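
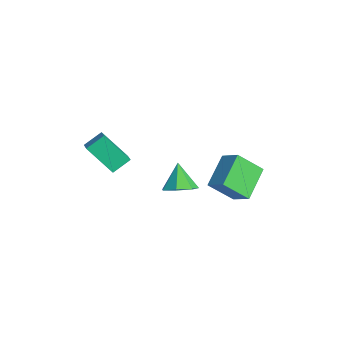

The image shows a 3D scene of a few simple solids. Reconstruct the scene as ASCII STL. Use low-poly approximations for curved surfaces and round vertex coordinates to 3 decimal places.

solid 
facet normal 0.557 -0.139 -0.819
outer loop
vertex 3.224 0.445 -0.131
vertex 2.431 0.033 -0.601
vertex 2.713 1.002 -0.573
endloop
endfacet
facet normal 0.256 0.734 0.629
outer loop
vertex 3.224 0.445 -0.131
vertex 2.713 1.002 -0.573
vertex 1.489 0.267 0.781
endloop
endfacet
facet normal 0.558 -0.139 -0.818
outer loop
vertex 2.713 1.002 -0.573
vertex 2.431 0.033 -0.601
vertex 1.99 0.83 -1.037
endloop
endfacet
facet normal -0.341 0.920 0.191
outer loop
vertex 2.713 1.002 -0.573
vertex 1.99 0.83 -1.037
vertex 1.489 0.267 0.781
endloop
endfacet
facet normal 0.558 -0.139 -0.818
outer loop
vertex 1.99 0.83 -1.037
vertex 2.431 0.033 -0.601
vertex 1.599 0.057 -1.173
endloop
endfacet
facet normal -0.881 0.463 -0.099
outer loop
vertex 1.99 0.83 -1.037
vertex 1.599 0.057 -1.173
vertex 1.489 0.267 0.781
endloop
endfacet
facet normal 0.558 -0.138 -0.818
outer loop
vertex 1.599 0.057 -1.173
vertex 2.431 0.033 -0.601
vertex 1.835 -0.734 -0.878
endloop
endfacet
facet normal -0.956 -0.293 -0.022
outer loop
vertex 1.599 0.057 -1.173
vertex 1.835 -0.734 -0.878
vertex 1.489 0.267 0.781
endloop
endfacet
facet normal 0.558 -0.138 -0.818
outer loop
vertex 1.835 -0.734 -0.878
vertex 2.431 0.033 -0.601
vertex 2.52 -0.947 -0.375
endloop
endfacet
facet normal -0.510 -0.780 0.364
outer loop
vertex 1.835 -0.734 -0.878
vertex 2.52 -0.947 -0.375
vertex 1.489 0.267 0.781
endloop
endfacet
facet normal 0.558 -0.138 -0.818
outer loop
vertex 2.52 -0.947 -0.375
vertex 2.431 0.033 -0.601
vertex 3.138 -0.423 -0.042
endloop
endfacet
facet normal 0.120 -0.629 0.768
outer loop
vertex 2.52 -0.947 -0.375
vertex 3.138 -0.423 -0.042
vertex 1.489 0.267 0.781
endloop
endfacet
facet normal 0.557 -0.139 -0.818
outer loop
vertex 3.138 -0.423 -0.042
vertex 2.431 0.033 -0.601
vertex 3.224 0.445 -0.131
endloop
endfacet
facet normal 0.461 0.045 0.886
outer loop
vertex 3.138 -0.423 -0.042
vertex 3.224 0.445 -0.131
vertex 1.489 0.267 0.781
endloop
endfacet
facet normal -0.896 0.153 -0.416
outer loop
vertex -1.122 -3.106 2.266
vertex -0.194 -1.96 0.688
vertex -0.987 -4.14 1.595
endloop
endfacet
facet normal -0.430 -0.530 0.731
outer loop
vertex -0.046 -4.3 2.032
vertex -1.122 -3.106 2.266
vertex -0.987 -4.14 1.595
endloop
endfacet
facet normal -0.896 0.153 -0.416
outer loop
vertex -0.987 -4.14 1.595
vertex -0.194 -1.96 0.688
vertex -0.059 -2.993 0.017
endloop
endfacet
facet normal 0.110 -0.834 -0.541
outer loop
vertex -0.059 -2.993 0.017
vertex -0.046 -4.3 2.032
vertex -0.987 -4.14 1.595
endloop
endfacet
facet normal -0.110 0.834 0.541
outer loop
vertex -1.122 -3.106 2.266
vertex 0.747 -2.12 1.125
vertex -0.194 -1.96 0.688
endloop
endfacet
facet normal -0.430 -0.531 0.730
outer loop
vertex -0.181 -3.267 2.703
vertex -1.122 -3.106 2.266
vertex -0.046 -4.3 2.032
endloop
endfacet
facet normal -0.109 0.833 0.542
outer loop
vertex -0.181 -3.267 2.703
vertex 0.747 -2.12 1.125
vertex -1.122 -3.106 2.266
endloop
endfacet
facet normal 0.430 0.531 -0.731
outer loop
vertex -0.194 -1.96 0.688
vertex 0.747 -2.12 1.125
vertex -0.059 -2.993 0.017
endloop
endfacet
facet normal 0.109 -0.834 -0.541
outer loop
vertex 0.882 -3.154 0.454
vertex -0.046 -4.3 2.032
vertex -0.059 -2.993 0.017
endloop
endfacet
facet normal 0.430 0.530 -0.731
outer loop
vertex -0.059 -2.993 0.017
vertex 0.747 -2.12 1.125
vertex 0.882 -3.154 0.454
endloop
endfacet
facet normal 0.896 -0.153 0.416
outer loop
vertex 0.882 -3.154 0.454
vertex -0.181 -3.267 2.703
vertex -0.046 -4.3 2.032
endloop
endfacet
facet normal 0.896 -0.153 0.416
outer loop
vertex 0.747 -2.12 1.125
vertex -0.181 -3.267 2.703
vertex 0.882 -3.154 0.454
endloop
endfacet
facet normal -0.774 -0.334 -0.538
outer loop
vertex 1.543 2.769 0.715
vertex 1.865 4.126 -0.59
vertex 2.855 1.437 -0.347
endloop
endfacet
facet normal -0.169 -0.711 0.683
outer loop
vertex 3.915 1.894 0.39
vertex 1.543 2.769 0.715
vertex 2.855 1.437 -0.347
endloop
endfacet
facet normal -0.774 -0.334 -0.538
outer loop
vertex 2.855 1.437 -0.347
vertex 1.865 4.126 -0.59
vertex 3.177 2.794 -1.652
endloop
endfacet
facet normal 0.610 -0.620 -0.494
outer loop
vertex 3.177 2.794 -1.652
vertex 3.915 1.894 0.39
vertex 2.855 1.437 -0.347
endloop
endfacet
facet normal -0.610 0.620 0.494
outer loop
vertex 1.543 2.769 0.715
vertex 2.925 4.583 0.147
vertex 1.865 4.126 -0.59
endloop
endfacet
facet normal -0.169 -0.711 0.683
outer loop
vertex 2.603 3.226 1.452
vertex 1.543 2.769 0.715
vertex 3.915 1.894 0.39
endloop
endfacet
facet normal -0.610 0.620 0.494
outer loop
vertex 2.603 3.226 1.452
vertex 2.925 4.583 0.147
vertex 1.543 2.769 0.715
endloop
endfacet
facet normal 0.169 0.711 -0.683
outer loop
vertex 1.865 4.126 -0.59
vertex 2.925 4.583 0.147
vertex 3.177 2.794 -1.652
endloop
endfacet
facet normal 0.610 -0.620 -0.494
outer loop
vertex 4.237 3.251 -0.915
vertex 3.915 1.894 0.39
vertex 3.177 2.794 -1.652
endloop
endfacet
facet normal 0.169 0.711 -0.683
outer loop
vertex 3.177 2.794 -1.652
vertex 2.925 4.583 0.147
vertex 4.237 3.251 -0.915
endloop
endfacet
facet normal 0.774 0.334 0.538
outer loop
vertex 4.237 3.251 -0.915
vertex 2.603 3.226 1.452
vertex 3.915 1.894 0.39
endloop
endfacet
facet normal 0.774 0.334 0.538
outer loop
vertex 2.925 4.583 0.147
vertex 2.603 3.226 1.452
vertex 4.237 3.251 -0.915
endloop
endfacet

endsolid


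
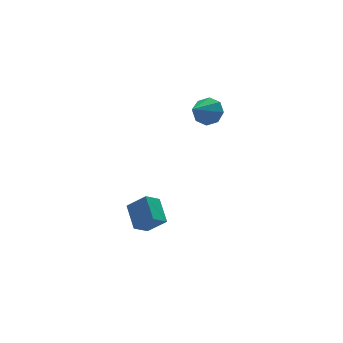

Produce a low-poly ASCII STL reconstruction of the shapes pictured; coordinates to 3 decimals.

solid 
facet normal 0.708 0.525 -0.471
outer loop
vertex 4.094 -2.763 4.281
vertex 3.848 -3.169 3.459
vertex 3.581 -2.388 3.928
endloop
endfacet
facet normal -0.317 0.383 0.868
outer loop
vertex 4.094 -2.763 4.281
vertex 3.581 -2.388 3.928
vertex 2.552 -4.131 4.321
endloop
endfacet
facet normal 0.708 0.525 -0.472
outer loop
vertex 3.581 -2.388 3.928
vertex 3.848 -3.169 3.459
vertex 3.224 -2.471 3.3
endloop
endfacet
facet normal -0.764 0.533 0.364
outer loop
vertex 3.581 -2.388 3.928
vertex 3.224 -2.471 3.3
vertex 2.552 -4.131 4.321
endloop
endfacet
facet normal 0.708 0.526 -0.471
outer loop
vertex 3.224 -2.471 3.3
vertex 3.848 -3.169 3.459
vertex 3.233 -2.963 2.765
endloop
endfacet
facet normal -0.943 0.238 -0.234
outer loop
vertex 3.224 -2.471 3.3
vertex 3.233 -2.963 2.765
vertex 2.552 -4.131 4.321
endloop
endfacet
facet normal 0.708 0.526 -0.472
outer loop
vertex 3.233 -2.963 2.765
vertex 3.848 -3.169 3.459
vertex 3.602 -3.576 2.636
endloop
endfacet
facet normal -0.749 -0.330 -0.575
outer loop
vertex 3.233 -2.963 2.765
vertex 3.602 -3.576 2.636
vertex 2.552 -4.131 4.321
endloop
endfacet
facet normal 0.708 0.525 -0.471
outer loop
vertex 3.602 -3.576 2.636
vertex 3.848 -3.169 3.459
vertex 4.115 -3.951 2.989
endloop
endfacet
facet normal -0.296 -0.837 -0.460
outer loop
vertex 3.602 -3.576 2.636
vertex 4.115 -3.951 2.989
vertex 2.552 -4.131 4.321
endloop
endfacet
facet normal 0.708 0.525 -0.471
outer loop
vertex 4.115 -3.951 2.989
vertex 3.848 -3.169 3.459
vertex 4.472 -3.868 3.618
endloop
endfacet
facet normal 0.151 -0.987 0.044
outer loop
vertex 4.115 -3.951 2.989
vertex 4.472 -3.868 3.618
vertex 2.552 -4.131 4.321
endloop
endfacet
facet normal 0.709 0.525 -0.471
outer loop
vertex 4.472 -3.868 3.618
vertex 3.848 -3.169 3.459
vertex 4.463 -3.376 4.153
endloop
endfacet
facet normal 0.330 -0.692 0.642
outer loop
vertex 4.472 -3.868 3.618
vertex 4.463 -3.376 4.153
vertex 2.552 -4.131 4.321
endloop
endfacet
facet normal 0.709 0.525 -0.471
outer loop
vertex 4.463 -3.376 4.153
vertex 3.848 -3.169 3.459
vertex 4.094 -2.763 4.281
endloop
endfacet
facet normal 0.135 -0.124 0.983
outer loop
vertex 4.463 -3.376 4.153
vertex 4.094 -2.763 4.281
vertex 2.552 -4.131 4.321
endloop
endfacet
facet normal -0.592 0.473 -0.653
outer loop
vertex -0.699 -2.825 -3.132
vertex 0.193 -2.513 -3.715
vertex -0.811 -4.261 -4.071
endloop
endfacet
facet normal -0.803 -0.281 0.525
outer loop
vertex 0.047 -4.947 -3.125
vertex -0.699 -2.825 -3.132
vertex -0.811 -4.261 -4.071
endloop
endfacet
facet normal -0.592 0.473 -0.653
outer loop
vertex -0.811 -4.261 -4.071
vertex 0.193 -2.513 -3.715
vertex 0.081 -3.95 -4.654
endloop
endfacet
facet normal -0.066 -0.835 -0.546
outer loop
vertex 0.081 -3.95 -4.654
vertex 0.047 -4.947 -3.125
vertex -0.811 -4.261 -4.071
endloop
endfacet
facet normal 0.065 0.835 0.546
outer loop
vertex -0.699 -2.825 -3.132
vertex 1.051 -3.199 -2.769
vertex 0.193 -2.513 -3.715
endloop
endfacet
facet normal -0.803 -0.281 0.525
outer loop
vertex 0.159 -3.51 -2.186
vertex -0.699 -2.825 -3.132
vertex 0.047 -4.947 -3.125
endloop
endfacet
facet normal 0.065 0.835 0.546
outer loop
vertex 0.159 -3.51 -2.186
vertex 1.051 -3.199 -2.769
vertex -0.699 -2.825 -3.132
endloop
endfacet
facet normal 0.803 0.281 -0.525
outer loop
vertex 0.193 -2.513 -3.715
vertex 1.051 -3.199 -2.769
vertex 0.081 -3.95 -4.654
endloop
endfacet
facet normal -0.065 -0.835 -0.546
outer loop
vertex 0.939 -4.635 -3.708
vertex 0.047 -4.947 -3.125
vertex 0.081 -3.95 -4.654
endloop
endfacet
facet normal 0.803 0.281 -0.525
outer loop
vertex 0.081 -3.95 -4.654
vertex 1.051 -3.199 -2.769
vertex 0.939 -4.635 -3.708
endloop
endfacet
facet normal 0.592 -0.473 0.653
outer loop
vertex 0.939 -4.635 -3.708
vertex 0.159 -3.51 -2.186
vertex 0.047 -4.947 -3.125
endloop
endfacet
facet normal 0.592 -0.473 0.653
outer loop
vertex 1.051 -3.199 -2.769
vertex 0.159 -3.51 -2.186
vertex 0.939 -4.635 -3.708
endloop
endfacet

endsolid


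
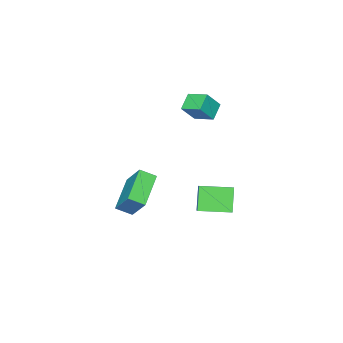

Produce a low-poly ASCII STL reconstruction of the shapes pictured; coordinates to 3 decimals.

solid 
facet normal -0.472 -0.322 0.821
outer loop
vertex -2.911 2.035 -3.051
vertex -3.986 3.321 -3.164
vertex -3.488 1.506 -3.59
endloop
endfacet
facet normal 0.639 -0.766 0.067
outer loop
vertex -2.794 1.979 -4.796
vertex -2.911 2.035 -3.051
vertex -3.488 1.506 -3.59
endloop
endfacet
facet normal -0.471 -0.322 0.821
outer loop
vertex -3.488 1.506 -3.59
vertex -3.986 3.321 -3.164
vertex -4.562 2.792 -3.702
endloop
endfacet
facet normal -0.607 -0.556 -0.567
outer loop
vertex -4.562 2.792 -3.702
vertex -2.794 1.979 -4.796
vertex -3.488 1.506 -3.59
endloop
endfacet
facet normal 0.607 0.557 0.567
outer loop
vertex -2.911 2.035 -3.051
vertex -3.292 3.794 -4.37
vertex -3.986 3.321 -3.164
endloop
endfacet
facet normal 0.640 -0.765 0.067
outer loop
vertex -2.218 2.508 -4.258
vertex -2.911 2.035 -3.051
vertex -2.794 1.979 -4.796
endloop
endfacet
facet normal 0.607 0.557 0.567
outer loop
vertex -2.218 2.508 -4.258
vertex -3.292 3.794 -4.37
vertex -2.911 2.035 -3.051
endloop
endfacet
facet normal -0.640 0.766 -0.068
outer loop
vertex -3.986 3.321 -3.164
vertex -3.292 3.794 -4.37
vertex -4.562 2.792 -3.702
endloop
endfacet
facet normal -0.607 -0.557 -0.567
outer loop
vertex -3.869 3.265 -4.909
vertex -2.794 1.979 -4.796
vertex -4.562 2.792 -3.702
endloop
endfacet
facet normal -0.640 0.766 -0.067
outer loop
vertex -4.562 2.792 -3.702
vertex -3.292 3.794 -4.37
vertex -3.869 3.265 -4.909
endloop
endfacet
facet normal 0.471 0.322 -0.821
outer loop
vertex -3.869 3.265 -4.909
vertex -2.218 2.508 -4.258
vertex -2.794 1.979 -4.796
endloop
endfacet
facet normal 0.471 0.322 -0.821
outer loop
vertex -3.292 3.794 -4.37
vertex -2.218 2.508 -4.258
vertex -3.869 3.265 -4.909
endloop
endfacet
facet normal -0.834 -0.358 0.420
outer loop
vertex 0.162 0.936 -0.755
vertex -0.326 1.577 -1.178
vertex -0.048 -0.058 -2.017
endloop
endfacet
facet normal 0.537 -0.704 0.465
outer loop
vertex 1.586 0.643 -2.842
vertex 0.162 0.936 -0.755
vertex -0.048 -0.058 -2.017
endloop
endfacet
facet normal -0.834 -0.358 0.421
outer loop
vertex -0.048 -0.058 -2.017
vertex -0.326 1.577 -1.178
vertex -0.537 0.583 -2.441
endloop
endfacet
facet normal -0.130 -0.614 -0.779
outer loop
vertex -0.537 0.583 -2.441
vertex 1.586 0.643 -2.842
vertex -0.048 -0.058 -2.017
endloop
endfacet
facet normal 0.130 0.613 0.779
outer loop
vertex 0.162 0.936 -0.755
vertex 1.308 2.278 -2.003
vertex -0.326 1.577 -1.178
endloop
endfacet
facet normal 0.536 -0.704 0.465
outer loop
vertex 1.797 1.637 -1.579
vertex 0.162 0.936 -0.755
vertex 1.586 0.643 -2.842
endloop
endfacet
facet normal 0.129 0.614 0.779
outer loop
vertex 1.797 1.637 -1.579
vertex 1.308 2.278 -2.003
vertex 0.162 0.936 -0.755
endloop
endfacet
facet normal -0.537 0.704 -0.465
outer loop
vertex -0.326 1.577 -1.178
vertex 1.308 2.278 -2.003
vertex -0.537 0.583 -2.441
endloop
endfacet
facet normal -0.130 -0.613 -0.779
outer loop
vertex 1.098 1.284 -3.265
vertex 1.586 0.643 -2.842
vertex -0.537 0.583 -2.441
endloop
endfacet
facet normal -0.536 0.704 -0.465
outer loop
vertex -0.537 0.583 -2.441
vertex 1.308 2.278 -2.003
vertex 1.098 1.284 -3.265
endloop
endfacet
facet normal 0.834 0.357 -0.421
outer loop
vertex 1.098 1.284 -3.265
vertex 1.797 1.637 -1.579
vertex 1.586 0.643 -2.842
endloop
endfacet
facet normal 0.834 0.358 -0.421
outer loop
vertex 1.308 2.278 -2.003
vertex 1.797 1.637 -1.579
vertex 1.098 1.284 -3.265
endloop
endfacet
facet normal -0.596 0.195 -0.779
outer loop
vertex -4.258 1.041 1.721
vertex -4.345 2.136 2.062
vertex -3.45 1.279 1.163
endloop
endfacet
facet normal 0.075 -0.952 -0.297
outer loop
vertex -2.735 1.044 2.098
vertex -4.258 1.041 1.721
vertex -3.45 1.279 1.163
endloop
endfacet
facet normal -0.596 0.195 -0.779
outer loop
vertex -3.45 1.279 1.163
vertex -4.345 2.136 2.062
vertex -3.537 2.374 1.504
endloop
endfacet
facet normal 0.800 0.236 -0.552
outer loop
vertex -3.537 2.374 1.504
vertex -2.735 1.044 2.098
vertex -3.45 1.279 1.163
endloop
endfacet
facet normal -0.800 -0.236 0.552
outer loop
vertex -4.258 1.041 1.721
vertex -3.63 1.901 2.997
vertex -4.345 2.136 2.062
endloop
endfacet
facet normal 0.075 -0.952 -0.297
outer loop
vertex -3.543 0.806 2.656
vertex -4.258 1.041 1.721
vertex -2.735 1.044 2.098
endloop
endfacet
facet normal -0.800 -0.236 0.552
outer loop
vertex -3.543 0.806 2.656
vertex -3.63 1.901 2.997
vertex -4.258 1.041 1.721
endloop
endfacet
facet normal -0.075 0.952 0.297
outer loop
vertex -4.345 2.136 2.062
vertex -3.63 1.901 2.997
vertex -3.537 2.374 1.504
endloop
endfacet
facet normal 0.800 0.236 -0.552
outer loop
vertex -2.822 2.139 2.439
vertex -2.735 1.044 2.098
vertex -3.537 2.374 1.504
endloop
endfacet
facet normal -0.075 0.952 0.297
outer loop
vertex -3.537 2.374 1.504
vertex -3.63 1.901 2.997
vertex -2.822 2.139 2.439
endloop
endfacet
facet normal 0.596 -0.195 0.779
outer loop
vertex -2.822 2.139 2.439
vertex -3.543 0.806 2.656
vertex -2.735 1.044 2.098
endloop
endfacet
facet normal 0.596 -0.195 0.779
outer loop
vertex -3.63 1.901 2.997
vertex -3.543 0.806 2.656
vertex -2.822 2.139 2.439
endloop
endfacet

endsolid


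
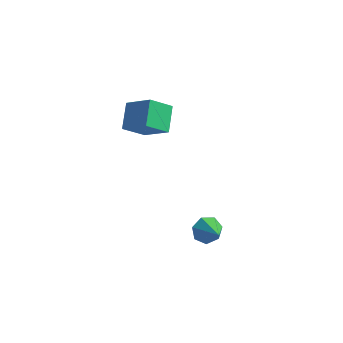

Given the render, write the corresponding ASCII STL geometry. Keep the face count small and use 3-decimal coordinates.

solid 
facet normal -0.522 -0.594 0.612
outer loop
vertex -1.451 1.675 4.623
vertex -3.014 1.956 3.562
vertex -1.037 0.315 3.655
endloop
endfacet
facet normal 0.818 -0.147 0.556
outer loop
vertex -0.186 1.284 2.658
vertex -1.451 1.675 4.623
vertex -1.037 0.315 3.655
endloop
endfacet
facet normal -0.522 -0.595 0.611
outer loop
vertex -1.037 0.315 3.655
vertex -3.014 1.956 3.562
vertex -2.6 0.596 2.593
endloop
endfacet
facet normal 0.240 -0.791 -0.563
outer loop
vertex -2.6 0.596 2.593
vertex -0.186 1.284 2.658
vertex -1.037 0.315 3.655
endloop
endfacet
facet normal -0.240 0.791 0.563
outer loop
vertex -1.451 1.675 4.623
vertex -2.163 2.925 2.565
vertex -3.014 1.956 3.562
endloop
endfacet
facet normal 0.818 -0.147 0.556
outer loop
vertex -0.6 2.644 3.627
vertex -1.451 1.675 4.623
vertex -0.186 1.284 2.658
endloop
endfacet
facet normal -0.241 0.790 0.563
outer loop
vertex -0.6 2.644 3.627
vertex -2.163 2.925 2.565
vertex -1.451 1.675 4.623
endloop
endfacet
facet normal -0.818 0.147 -0.556
outer loop
vertex -3.014 1.956 3.562
vertex -2.163 2.925 2.565
vertex -2.6 0.596 2.593
endloop
endfacet
facet normal 0.240 -0.790 -0.564
outer loop
vertex -1.749 1.565 1.597
vertex -0.186 1.284 2.658
vertex -2.6 0.596 2.593
endloop
endfacet
facet normal -0.818 0.147 -0.556
outer loop
vertex -2.6 0.596 2.593
vertex -2.163 2.925 2.565
vertex -1.749 1.565 1.597
endloop
endfacet
facet normal 0.522 0.595 -0.612
outer loop
vertex -1.749 1.565 1.597
vertex -0.6 2.644 3.627
vertex -0.186 1.284 2.658
endloop
endfacet
facet normal 0.522 0.594 -0.612
outer loop
vertex -2.163 2.925 2.565
vertex -0.6 2.644 3.627
vertex -1.749 1.565 1.597
endloop
endfacet
facet normal -0.648 0.556 -0.520
outer loop
vertex 3.279 0.639 -3.647
vertex 2.679 -0.017 -3.601
vertex 2.806 0.659 -3.036
endloop
endfacet
facet normal 0.687 0.513 0.515
outer loop
vertex 3.279 0.639 -3.647
vertex 2.806 0.659 -3.036
vertex 3.781 -0.963 -2.719
endloop
endfacet
facet normal -0.648 0.556 -0.520
outer loop
vertex 2.806 0.659 -3.036
vertex 2.679 -0.017 -3.601
vertex 2.238 0.17 -2.851
endloop
endfacet
facet normal 0.100 0.248 0.963
outer loop
vertex 2.806 0.659 -3.036
vertex 2.238 0.17 -2.851
vertex 3.781 -0.963 -2.719
endloop
endfacet
facet normal -0.648 0.556 -0.520
outer loop
vertex 2.238 0.17 -2.851
vertex 2.679 -0.017 -3.601
vertex 2.002 -0.46 -3.231
endloop
endfacet
facet normal -0.354 -0.382 0.854
outer loop
vertex 2.238 0.17 -2.851
vertex 2.002 -0.46 -3.231
vertex 3.781 -0.963 -2.719
endloop
endfacet
facet normal -0.648 0.558 -0.518
outer loop
vertex 2.002 -0.46 -3.231
vertex 2.679 -0.017 -3.601
vertex 2.275 -0.755 -3.89
endloop
endfacet
facet normal -0.333 -0.904 0.267
outer loop
vertex 2.002 -0.46 -3.231
vertex 2.275 -0.755 -3.89
vertex 3.781 -0.963 -2.719
endloop
endfacet
facet normal -0.647 0.558 -0.520
outer loop
vertex 2.275 -0.755 -3.89
vertex 2.679 -0.017 -3.601
vertex 2.853 -0.495 -4.331
endloop
endfacet
facet normal 0.147 -0.924 -0.353
outer loop
vertex 2.275 -0.755 -3.89
vertex 2.853 -0.495 -4.331
vertex 3.781 -0.963 -2.719
endloop
endfacet
facet normal -0.648 0.557 -0.519
outer loop
vertex 2.853 -0.495 -4.331
vertex 2.679 -0.017 -3.601
vertex 3.3 0.126 -4.223
endloop
endfacet
facet normal 0.724 -0.427 -0.541
outer loop
vertex 2.853 -0.495 -4.331
vertex 3.3 0.126 -4.223
vertex 3.781 -0.963 -2.719
endloop
endfacet
facet normal -0.648 0.557 -0.519
outer loop
vertex 3.3 0.126 -4.223
vertex 2.679 -0.017 -3.601
vertex 3.279 0.639 -3.647
endloop
endfacet
facet normal 0.965 0.213 -0.154
outer loop
vertex 3.3 0.126 -4.223
vertex 3.279 0.639 -3.647
vertex 3.781 -0.963 -2.719
endloop
endfacet

endsolid


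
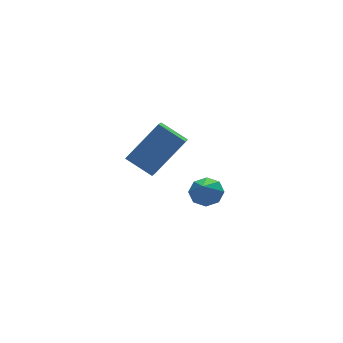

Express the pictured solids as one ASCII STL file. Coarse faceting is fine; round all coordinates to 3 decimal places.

solid 
facet normal -0.681 0.016 -0.732
outer loop
vertex -3.144 -0.926 2.284
vertex -2.684 -0.286 1.87
vertex -2.434 -1.878 1.602
endloop
endfacet
facet normal -0.517 -0.719 0.465
outer loop
vertex -0.956 -1.914 3.19
vertex -3.144 -0.926 2.284
vertex -2.434 -1.878 1.602
endloop
endfacet
facet normal -0.681 0.016 -0.732
outer loop
vertex -2.434 -1.878 1.602
vertex -2.684 -0.286 1.87
vertex -1.974 -1.238 1.188
endloop
endfacet
facet normal 0.518 -0.695 -0.498
outer loop
vertex -1.974 -1.238 1.188
vertex -0.956 -1.914 3.19
vertex -2.434 -1.878 1.602
endloop
endfacet
facet normal -0.518 0.695 0.498
outer loop
vertex -3.144 -0.926 2.284
vertex -1.206 -0.322 3.458
vertex -2.684 -0.286 1.87
endloop
endfacet
facet normal -0.517 -0.719 0.465
outer loop
vertex -1.666 -0.962 3.872
vertex -3.144 -0.926 2.284
vertex -0.956 -1.914 3.19
endloop
endfacet
facet normal -0.518 0.695 0.498
outer loop
vertex -1.666 -0.962 3.872
vertex -1.206 -0.322 3.458
vertex -3.144 -0.926 2.284
endloop
endfacet
facet normal 0.517 0.719 -0.465
outer loop
vertex -2.684 -0.286 1.87
vertex -1.206 -0.322 3.458
vertex -1.974 -1.238 1.188
endloop
endfacet
facet normal 0.518 -0.695 -0.498
outer loop
vertex -0.496 -1.274 2.776
vertex -0.956 -1.914 3.19
vertex -1.974 -1.238 1.188
endloop
endfacet
facet normal 0.517 0.719 -0.465
outer loop
vertex -1.974 -1.238 1.188
vertex -1.206 -0.322 3.458
vertex -0.496 -1.274 2.776
endloop
endfacet
facet normal 0.681 -0.016 0.732
outer loop
vertex -0.496 -1.274 2.776
vertex -1.666 -0.962 3.872
vertex -0.956 -1.914 3.19
endloop
endfacet
facet normal 0.681 -0.016 0.732
outer loop
vertex -1.206 -0.322 3.458
vertex -1.666 -0.962 3.872
vertex -0.496 -1.274 2.776
endloop
endfacet
facet normal 0.425 0.497 -0.757
outer loop
vertex 2.23 0.454 -2.487
vertex 1.591 0.895 -2.556
vertex 2.255 0.946 -2.15
endloop
endfacet
facet normal 0.566 -0.485 0.666
outer loop
vertex 2.23 0.454 -2.487
vertex 2.255 0.946 -2.15
vertex 1.069 0.285 -1.624
endloop
endfacet
facet normal 0.425 0.496 -0.757
outer loop
vertex 2.255 0.946 -2.15
vertex 1.591 0.895 -2.556
vertex 1.891 1.409 -2.051
endloop
endfacet
facet normal 0.363 0.087 0.928
outer loop
vertex 2.255 0.946 -2.15
vertex 1.891 1.409 -2.051
vertex 1.069 0.285 -1.624
endloop
endfacet
facet normal 0.424 0.497 -0.757
outer loop
vertex 1.891 1.409 -2.051
vertex 1.591 0.895 -2.556
vertex 1.351 1.571 -2.247
endloop
endfacet
facet normal -0.178 0.460 0.870
outer loop
vertex 1.891 1.409 -2.051
vertex 1.351 1.571 -2.247
vertex 1.069 0.285 -1.624
endloop
endfacet
facet normal 0.424 0.497 -0.758
outer loop
vertex 1.351 1.571 -2.247
vertex 1.591 0.895 -2.556
vertex 0.951 1.337 -2.624
endloop
endfacet
facet normal -0.741 0.417 0.527
outer loop
vertex 1.351 1.571 -2.247
vertex 0.951 1.337 -2.624
vertex 1.069 0.285 -1.624
endloop
endfacet
facet normal 0.423 0.497 -0.758
outer loop
vertex 0.951 1.337 -2.624
vertex 1.591 0.895 -2.556
vertex 0.926 0.844 -2.961
endloop
endfacet
facet normal -0.995 -0.017 0.099
outer loop
vertex 0.951 1.337 -2.624
vertex 0.926 0.844 -2.961
vertex 1.069 0.285 -1.624
endloop
endfacet
facet normal 0.423 0.497 -0.758
outer loop
vertex 0.926 0.844 -2.961
vertex 1.591 0.895 -2.556
vertex 1.291 0.382 -3.06
endloop
endfacet
facet normal -0.791 -0.590 -0.162
outer loop
vertex 0.926 0.844 -2.961
vertex 1.291 0.382 -3.06
vertex 1.069 0.285 -1.624
endloop
endfacet
facet normal 0.424 0.496 -0.758
outer loop
vertex 1.291 0.382 -3.06
vertex 1.591 0.895 -2.556
vertex 1.831 0.22 -2.864
endloop
endfacet
facet normal -0.251 -0.962 -0.104
outer loop
vertex 1.291 0.382 -3.06
vertex 1.831 0.22 -2.864
vertex 1.069 0.285 -1.624
endloop
endfacet
facet normal 0.424 0.496 -0.757
outer loop
vertex 1.831 0.22 -2.864
vertex 1.591 0.895 -2.556
vertex 2.23 0.454 -2.487
endloop
endfacet
facet normal 0.312 -0.919 0.240
outer loop
vertex 1.831 0.22 -2.864
vertex 2.23 0.454 -2.487
vertex 1.069 0.285 -1.624
endloop
endfacet

endsolid


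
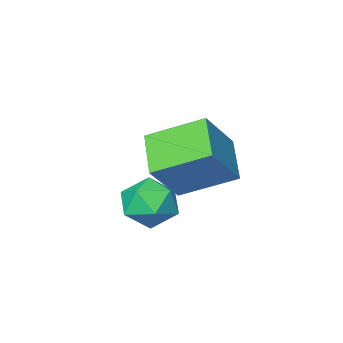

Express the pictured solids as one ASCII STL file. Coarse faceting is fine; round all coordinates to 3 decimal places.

solid 
facet normal 0.021 0.881 -0.473
outer loop
vertex 3.768 0.436 2.06
vertex 3.196 0.658 2.448
vertex 3.869 0.774 2.693
endloop
endfacet
facet normal 0.674 0.601 -0.429
outer loop
vertex 3.768 0.436 2.06
vertex 3.869 0.774 2.693
vertex 4.274 0.197 2.521
endloop
endfacet
facet normal 0.663 -0.038 -0.748
outer loop
vertex 3.768 0.436 2.06
vertex 4.274 0.197 2.521
vertex 3.851 -0.276 2.17
endloop
endfacet
facet normal 0.002 -0.153 -0.988
outer loop
vertex 3.768 0.436 2.06
vertex 3.851 -0.276 2.17
vertex 3.185 0.009 2.125
endloop
endfacet
facet normal -0.395 0.415 -0.820
outer loop
vertex 3.768 0.436 2.06
vertex 3.185 0.009 2.125
vertex 3.196 0.658 2.448
endloop
endfacet
facet normal 0.825 0.501 0.262
outer loop
vertex 4.274 0.197 2.521
vertex 3.869 0.774 2.693
vertex 4.015 0.271 3.195
endloop
endfacet
facet normal -0.233 0.954 0.189
outer loop
vertex 3.869 0.774 2.693
vertex 3.196 0.658 2.448
vertex 3.349 0.556 3.15
endloop
endfacet
facet normal -0.907 0.200 -0.371
outer loop
vertex 3.196 0.658 2.448
vertex 3.185 0.009 2.125
vertex 2.926 0.083 2.799
endloop
endfacet
facet normal -0.264 -0.719 -0.643
outer loop
vertex 3.185 0.009 2.125
vertex 3.851 -0.276 2.17
vertex 3.331 -0.494 2.627
endloop
endfacet
facet normal 0.807 -0.534 -0.253
outer loop
vertex 3.851 -0.276 2.17
vertex 4.274 0.197 2.521
vertex 4.004 -0.378 2.872
endloop
endfacet
facet normal -0.002 0.153 0.988
outer loop
vertex 3.432 -0.156 3.26
vertex 4.015 0.271 3.195
vertex 3.349 0.556 3.15
endloop
endfacet
facet normal -0.663 0.038 0.748
outer loop
vertex 3.432 -0.156 3.26
vertex 3.349 0.556 3.15
vertex 2.926 0.083 2.799
endloop
endfacet
facet normal -0.674 -0.601 0.429
outer loop
vertex 3.432 -0.156 3.26
vertex 2.926 0.083 2.799
vertex 3.331 -0.494 2.627
endloop
endfacet
facet normal -0.021 -0.881 0.473
outer loop
vertex 3.432 -0.156 3.26
vertex 3.331 -0.494 2.627
vertex 4.004 -0.378 2.872
endloop
endfacet
facet normal 0.395 -0.415 0.820
outer loop
vertex 3.432 -0.156 3.26
vertex 4.004 -0.378 2.872
vertex 4.015 0.271 3.195
endloop
endfacet
facet normal 0.264 0.719 0.643
outer loop
vertex 3.349 0.556 3.15
vertex 4.015 0.271 3.195
vertex 3.869 0.774 2.693
endloop
endfacet
facet normal -0.807 0.534 0.253
outer loop
vertex 2.926 0.083 2.799
vertex 3.349 0.556 3.15
vertex 3.196 0.658 2.448
endloop
endfacet
facet normal -0.825 -0.501 -0.262
outer loop
vertex 3.331 -0.494 2.627
vertex 2.926 0.083 2.799
vertex 3.185 0.009 2.125
endloop
endfacet
facet normal 0.233 -0.954 -0.189
outer loop
vertex 4.004 -0.378 2.872
vertex 3.331 -0.494 2.627
vertex 3.851 -0.276 2.17
endloop
endfacet
facet normal 0.907 -0.200 0.371
outer loop
vertex 4.015 0.271 3.195
vertex 4.004 -0.378 2.872
vertex 4.274 0.197 2.521
endloop
endfacet
facet normal -0.636 -0.164 -0.755
outer loop
vertex 1.618 -2.027 2.546
vertex 0.589 -1.093 3.21
vertex 2.109 -1.039 1.918
endloop
endfacet
facet normal 0.668 -0.606 -0.431
outer loop
vertex 3.011 -0.807 2.99
vertex 1.618 -2.027 2.546
vertex 2.109 -1.039 1.918
endloop
endfacet
facet normal -0.636 -0.164 -0.755
outer loop
vertex 2.109 -1.039 1.918
vertex 0.589 -1.093 3.21
vertex 1.08 -0.105 2.582
endloop
endfacet
facet normal 0.387 0.778 -0.494
outer loop
vertex 1.08 -0.105 2.582
vertex 3.011 -0.807 2.99
vertex 2.109 -1.039 1.918
endloop
endfacet
facet normal -0.387 -0.778 0.494
outer loop
vertex 1.618 -2.027 2.546
vertex 1.491 -0.861 4.282
vertex 0.589 -1.093 3.21
endloop
endfacet
facet normal 0.668 -0.606 -0.431
outer loop
vertex 2.52 -1.795 3.618
vertex 1.618 -2.027 2.546
vertex 3.011 -0.807 2.99
endloop
endfacet
facet normal -0.387 -0.778 0.494
outer loop
vertex 2.52 -1.795 3.618
vertex 1.491 -0.861 4.282
vertex 1.618 -2.027 2.546
endloop
endfacet
facet normal -0.668 0.606 0.431
outer loop
vertex 0.589 -1.093 3.21
vertex 1.491 -0.861 4.282
vertex 1.08 -0.105 2.582
endloop
endfacet
facet normal 0.387 0.778 -0.494
outer loop
vertex 1.982 0.127 3.654
vertex 3.011 -0.807 2.99
vertex 1.08 -0.105 2.582
endloop
endfacet
facet normal -0.668 0.606 0.431
outer loop
vertex 1.08 -0.105 2.582
vertex 1.491 -0.861 4.282
vertex 1.982 0.127 3.654
endloop
endfacet
facet normal 0.636 0.164 0.755
outer loop
vertex 1.982 0.127 3.654
vertex 2.52 -1.795 3.618
vertex 3.011 -0.807 2.99
endloop
endfacet
facet normal 0.636 0.164 0.755
outer loop
vertex 1.491 -0.861 4.282
vertex 2.52 -1.795 3.618
vertex 1.982 0.127 3.654
endloop
endfacet

endsolid


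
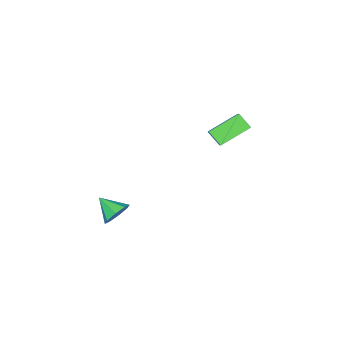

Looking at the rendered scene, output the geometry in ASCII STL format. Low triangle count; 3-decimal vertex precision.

solid 
facet normal -0.526 -0.580 -0.622
outer loop
vertex -4.553 0.631 4.031
vertex -4.65 1.501 3.301
vertex -2.777 0.034 3.084
endloop
endfacet
facet normal 0.085 -0.763 0.641
outer loop
vertex -1.63 1.299 4.439
vertex -4.553 0.631 4.031
vertex -2.777 0.034 3.084
endloop
endfacet
facet normal -0.526 -0.580 -0.622
outer loop
vertex -2.777 0.034 3.084
vertex -4.65 1.501 3.301
vertex -2.874 0.905 2.354
endloop
endfacet
facet normal 0.846 -0.284 -0.451
outer loop
vertex -2.874 0.905 2.354
vertex -1.63 1.299 4.439
vertex -2.777 0.034 3.084
endloop
endfacet
facet normal -0.846 0.284 0.451
outer loop
vertex -4.553 0.631 4.031
vertex -3.503 2.766 4.656
vertex -4.65 1.501 3.301
endloop
endfacet
facet normal 0.085 -0.764 0.640
outer loop
vertex -3.406 1.895 5.386
vertex -4.553 0.631 4.031
vertex -1.63 1.299 4.439
endloop
endfacet
facet normal -0.846 0.284 0.451
outer loop
vertex -3.406 1.895 5.386
vertex -3.503 2.766 4.656
vertex -4.553 0.631 4.031
endloop
endfacet
facet normal -0.085 0.763 -0.640
outer loop
vertex -4.65 1.501 3.301
vertex -3.503 2.766 4.656
vertex -2.874 0.905 2.354
endloop
endfacet
facet normal 0.846 -0.284 -0.451
outer loop
vertex -1.727 2.169 3.709
vertex -1.63 1.299 4.439
vertex -2.874 0.905 2.354
endloop
endfacet
facet normal -0.085 0.763 -0.640
outer loop
vertex -2.874 0.905 2.354
vertex -3.503 2.766 4.656
vertex -1.727 2.169 3.709
endloop
endfacet
facet normal 0.526 0.580 0.622
outer loop
vertex -1.727 2.169 3.709
vertex -3.406 1.895 5.386
vertex -1.63 1.299 4.439
endloop
endfacet
facet normal 0.526 0.580 0.622
outer loop
vertex -3.503 2.766 4.656
vertex -3.406 1.895 5.386
vertex -1.727 2.169 3.709
endloop
endfacet
facet normal -0.118 0.861 -0.494
outer loop
vertex 2.406 -2.19 -2.738
vertex 1.866 -2.645 -3.402
vertex 1.684 -2.19 -2.565
endloop
endfacet
facet normal 0.233 0.019 0.972
outer loop
vertex 2.406 -2.19 -2.738
vertex 1.684 -2.19 -2.565
vertex 2.054 -4.015 -2.618
endloop
endfacet
facet normal -0.119 0.861 -0.494
outer loop
vertex 1.684 -2.19 -2.565
vertex 1.866 -2.645 -3.402
vertex 1.069 -2.457 -2.883
endloop
endfacet
facet normal -0.418 -0.111 0.902
outer loop
vertex 1.684 -2.19 -2.565
vertex 1.069 -2.457 -2.883
vertex 2.054 -4.015 -2.618
endloop
endfacet
facet normal -0.118 0.861 -0.494
outer loop
vertex 1.069 -2.457 -2.883
vertex 1.866 -2.645 -3.402
vertex 0.92 -2.834 -3.505
endloop
endfacet
facet normal -0.789 -0.423 0.445
outer loop
vertex 1.069 -2.457 -2.883
vertex 0.92 -2.834 -3.505
vertex 2.054 -4.015 -2.618
endloop
endfacet
facet normal -0.118 0.862 -0.493
outer loop
vertex 0.92 -2.834 -3.505
vertex 1.866 -2.645 -3.402
vertex 1.326 -3.1 -4.067
endloop
endfacet
facet normal -0.664 -0.736 -0.131
outer loop
vertex 0.92 -2.834 -3.505
vertex 1.326 -3.1 -4.067
vertex 2.054 -4.015 -2.618
endloop
endfacet
facet normal -0.118 0.862 -0.494
outer loop
vertex 1.326 -3.1 -4.067
vertex 1.866 -2.645 -3.402
vertex 2.048 -3.1 -4.24
endloop
endfacet
facet normal -0.117 -0.865 -0.488
outer loop
vertex 1.326 -3.1 -4.067
vertex 2.048 -3.1 -4.24
vertex 2.054 -4.015 -2.618
endloop
endfacet
facet normal -0.119 0.862 -0.494
outer loop
vertex 2.048 -3.1 -4.24
vertex 1.866 -2.645 -3.402
vertex 2.663 -2.833 -3.922
endloop
endfacet
facet normal 0.535 -0.735 -0.417
outer loop
vertex 2.048 -3.1 -4.24
vertex 2.663 -2.833 -3.922
vertex 2.054 -4.015 -2.618
endloop
endfacet
facet normal -0.119 0.861 -0.494
outer loop
vertex 2.663 -2.833 -3.922
vertex 1.866 -2.645 -3.402
vertex 2.812 -2.456 -3.3
endloop
endfacet
facet normal 0.905 -0.423 0.039
outer loop
vertex 2.663 -2.833 -3.922
vertex 2.812 -2.456 -3.3
vertex 2.054 -4.015 -2.618
endloop
endfacet
facet normal -0.119 0.861 -0.494
outer loop
vertex 2.812 -2.456 -3.3
vertex 1.866 -2.645 -3.402
vertex 2.406 -2.19 -2.738
endloop
endfacet
facet normal 0.780 -0.110 0.616
outer loop
vertex 2.812 -2.456 -3.3
vertex 2.406 -2.19 -2.738
vertex 2.054 -4.015 -2.618
endloop
endfacet

endsolid


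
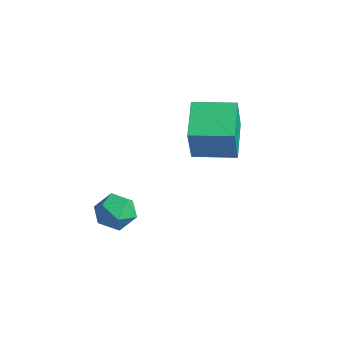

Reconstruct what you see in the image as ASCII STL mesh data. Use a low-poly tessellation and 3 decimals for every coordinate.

solid 
facet normal -0.733 0.534 0.421
outer loop
vertex -2.88 -0.67 4.329
vertex -2.063 0.403 4.389
vertex -3.325 -0.259 3.034
endloop
endfacet
facet normal -0.605 -0.795 -0.044
outer loop
vertex -2.277 -1.023 2.431
vertex -2.88 -0.67 4.329
vertex -3.325 -0.259 3.034
endloop
endfacet
facet normal -0.733 0.534 0.421
outer loop
vertex -3.325 -0.259 3.034
vertex -2.063 0.403 4.389
vertex -2.508 0.814 3.094
endloop
endfacet
facet normal -0.311 0.288 -0.906
outer loop
vertex -2.508 0.814 3.094
vertex -2.277 -1.023 2.431
vertex -3.325 -0.259 3.034
endloop
endfacet
facet normal 0.311 -0.288 0.906
outer loop
vertex -2.88 -0.67 4.329
vertex -1.015 -0.361 3.786
vertex -2.063 0.403 4.389
endloop
endfacet
facet normal -0.605 -0.795 -0.044
outer loop
vertex -1.832 -1.434 3.726
vertex -2.88 -0.67 4.329
vertex -2.277 -1.023 2.431
endloop
endfacet
facet normal 0.311 -0.288 0.906
outer loop
vertex -1.832 -1.434 3.726
vertex -1.015 -0.361 3.786
vertex -2.88 -0.67 4.329
endloop
endfacet
facet normal 0.605 0.795 0.044
outer loop
vertex -2.063 0.403 4.389
vertex -1.015 -0.361 3.786
vertex -2.508 0.814 3.094
endloop
endfacet
facet normal -0.311 0.288 -0.906
outer loop
vertex -1.46 0.05 2.491
vertex -2.277 -1.023 2.431
vertex -2.508 0.814 3.094
endloop
endfacet
facet normal 0.605 0.795 0.044
outer loop
vertex -2.508 0.814 3.094
vertex -1.015 -0.361 3.786
vertex -1.46 0.05 2.491
endloop
endfacet
facet normal 0.733 -0.534 -0.421
outer loop
vertex -1.46 0.05 2.491
vertex -1.832 -1.434 3.726
vertex -2.277 -1.023 2.431
endloop
endfacet
facet normal 0.733 -0.534 -0.421
outer loop
vertex -1.015 -0.361 3.786
vertex -1.832 -1.434 3.726
vertex -1.46 0.05 2.491
endloop
endfacet
facet normal -0.469 0.839 -0.276
outer loop
vertex -2.638 -2.939 0.196
vertex -3.207 -3.137 0.561
vertex -2.705 -2.754 0.872
endloop
endfacet
facet normal 0.236 0.943 -0.235
outer loop
vertex -2.638 -2.939 0.196
vertex -2.705 -2.754 0.872
vertex -2.081 -2.971 0.627
endloop
endfacet
facet normal 0.553 0.484 -0.678
outer loop
vertex -2.638 -2.939 0.196
vertex -2.081 -2.971 0.627
vertex -2.198 -3.488 0.163
endloop
endfacet
facet normal 0.044 0.095 -0.994
outer loop
vertex -2.638 -2.939 0.196
vertex -2.198 -3.488 0.163
vertex -2.894 -3.591 0.122
endloop
endfacet
facet normal -0.588 0.315 -0.745
outer loop
vertex -2.638 -2.939 0.196
vertex -2.894 -3.591 0.122
vertex -3.207 -3.137 0.561
endloop
endfacet
facet normal 0.442 0.787 0.430
outer loop
vertex -2.081 -2.971 0.627
vertex -2.705 -2.754 0.872
vertex -2.306 -3.189 1.258
endloop
endfacet
facet normal -0.697 0.618 0.364
outer loop
vertex -2.705 -2.754 0.872
vertex -3.207 -3.137 0.561
vertex -3.002 -3.292 1.217
endloop
endfacet
facet normal -0.889 -0.230 -0.396
outer loop
vertex -3.207 -3.137 0.561
vertex -2.894 -3.591 0.122
vertex -3.119 -3.809 0.753
endloop
endfacet
facet normal 0.134 -0.586 -0.799
outer loop
vertex -2.894 -3.591 0.122
vertex -2.198 -3.488 0.163
vertex -2.495 -4.026 0.508
endloop
endfacet
facet normal 0.956 0.043 -0.289
outer loop
vertex -2.198 -3.488 0.163
vertex -2.081 -2.971 0.627
vertex -1.993 -3.643 0.819
endloop
endfacet
facet normal -0.044 -0.095 0.994
outer loop
vertex -2.562 -3.841 1.184
vertex -2.306 -3.189 1.258
vertex -3.002 -3.292 1.217
endloop
endfacet
facet normal -0.553 -0.484 0.678
outer loop
vertex -2.562 -3.841 1.184
vertex -3.002 -3.292 1.217
vertex -3.119 -3.809 0.753
endloop
endfacet
facet normal -0.236 -0.943 0.235
outer loop
vertex -2.562 -3.841 1.184
vertex -3.119 -3.809 0.753
vertex -2.495 -4.026 0.508
endloop
endfacet
facet normal 0.469 -0.839 0.276
outer loop
vertex -2.562 -3.841 1.184
vertex -2.495 -4.026 0.508
vertex -1.993 -3.643 0.819
endloop
endfacet
facet normal 0.588 -0.315 0.745
outer loop
vertex -2.562 -3.841 1.184
vertex -1.993 -3.643 0.819
vertex -2.306 -3.189 1.258
endloop
endfacet
facet normal -0.134 0.586 0.799
outer loop
vertex -3.002 -3.292 1.217
vertex -2.306 -3.189 1.258
vertex -2.705 -2.754 0.872
endloop
endfacet
facet normal -0.956 -0.043 0.289
outer loop
vertex -3.119 -3.809 0.753
vertex -3.002 -3.292 1.217
vertex -3.207 -3.137 0.561
endloop
endfacet
facet normal -0.442 -0.787 -0.430
outer loop
vertex -2.495 -4.026 0.508
vertex -3.119 -3.809 0.753
vertex -2.894 -3.591 0.122
endloop
endfacet
facet normal 0.697 -0.618 -0.364
outer loop
vertex -1.993 -3.643 0.819
vertex -2.495 -4.026 0.508
vertex -2.198 -3.488 0.163
endloop
endfacet
facet normal 0.889 0.230 0.396
outer loop
vertex -2.306 -3.189 1.258
vertex -1.993 -3.643 0.819
vertex -2.081 -2.971 0.627
endloop
endfacet

endsolid


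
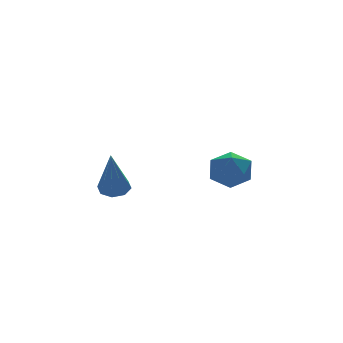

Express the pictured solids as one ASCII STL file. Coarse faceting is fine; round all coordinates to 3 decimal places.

solid 
facet normal -0.206 0.808 0.552
outer loop
vertex 2.129 -0.072 -0.935
vertex 1.61 -0.523 -0.468
vertex 2.412 -0.462 -0.258
endloop
endfacet
facet normal 0.458 0.840 0.292
outer loop
vertex 2.129 -0.072 -0.935
vertex 2.412 -0.462 -0.258
vertex 2.861 -0.464 -0.956
endloop
endfacet
facet normal 0.419 0.805 -0.419
outer loop
vertex 2.129 -0.072 -0.935
vertex 2.861 -0.464 -0.956
vertex 2.338 -0.526 -1.598
endloop
endfacet
facet normal -0.270 0.753 -0.601
outer loop
vertex 2.129 -0.072 -0.935
vertex 2.338 -0.526 -1.598
vertex 1.565 -0.563 -1.297
endloop
endfacet
facet normal -0.656 0.754 -0.001
outer loop
vertex 2.129 -0.072 -0.935
vertex 1.565 -0.563 -1.297
vertex 1.61 -0.523 -0.468
endloop
endfacet
facet normal 0.812 0.263 0.521
outer loop
vertex 2.861 -0.464 -0.956
vertex 2.412 -0.462 -0.258
vertex 2.795 -1.157 -0.503
endloop
endfacet
facet normal -0.263 0.212 0.941
outer loop
vertex 2.412 -0.462 -0.258
vertex 1.61 -0.523 -0.468
vertex 2.022 -1.194 -0.202
endloop
endfacet
facet normal -0.991 0.126 0.048
outer loop
vertex 1.61 -0.523 -0.468
vertex 1.565 -0.563 -1.297
vertex 1.499 -1.256 -0.844
endloop
endfacet
facet normal -0.365 0.124 -0.923
outer loop
vertex 1.565 -0.563 -1.297
vertex 2.338 -0.526 -1.598
vertex 1.948 -1.258 -1.542
endloop
endfacet
facet normal 0.748 0.210 -0.630
outer loop
vertex 2.338 -0.526 -1.598
vertex 2.861 -0.464 -0.956
vertex 2.75 -1.197 -1.332
endloop
endfacet
facet normal 0.270 -0.753 0.601
outer loop
vertex 2.231 -1.648 -0.865
vertex 2.795 -1.157 -0.503
vertex 2.022 -1.194 -0.202
endloop
endfacet
facet normal -0.419 -0.805 0.419
outer loop
vertex 2.231 -1.648 -0.865
vertex 2.022 -1.194 -0.202
vertex 1.499 -1.256 -0.844
endloop
endfacet
facet normal -0.458 -0.840 -0.292
outer loop
vertex 2.231 -1.648 -0.865
vertex 1.499 -1.256 -0.844
vertex 1.948 -1.258 -1.542
endloop
endfacet
facet normal 0.206 -0.808 -0.552
outer loop
vertex 2.231 -1.648 -0.865
vertex 1.948 -1.258 -1.542
vertex 2.75 -1.197 -1.332
endloop
endfacet
facet normal 0.656 -0.754 0.001
outer loop
vertex 2.231 -1.648 -0.865
vertex 2.75 -1.197 -1.332
vertex 2.795 -1.157 -0.503
endloop
endfacet
facet normal 0.365 -0.124 0.923
outer loop
vertex 2.022 -1.194 -0.202
vertex 2.795 -1.157 -0.503
vertex 2.412 -0.462 -0.258
endloop
endfacet
facet normal -0.748 -0.210 0.630
outer loop
vertex 1.499 -1.256 -0.844
vertex 2.022 -1.194 -0.202
vertex 1.61 -0.523 -0.468
endloop
endfacet
facet normal -0.812 -0.263 -0.521
outer loop
vertex 1.948 -1.258 -1.542
vertex 1.499 -1.256 -0.844
vertex 1.565 -0.563 -1.297
endloop
endfacet
facet normal 0.263 -0.212 -0.941
outer loop
vertex 2.75 -1.197 -1.332
vertex 1.948 -1.258 -1.542
vertex 2.338 -0.526 -1.598
endloop
endfacet
facet normal 0.991 -0.126 -0.048
outer loop
vertex 2.795 -1.157 -0.503
vertex 2.75 -1.197 -1.332
vertex 2.861 -0.464 -0.956
endloop
endfacet
facet normal 0.237 0.367 -0.899
outer loop
vertex -1.54 -0.735 -0.77
vertex -2.061 -0.798 -0.933
vertex -1.775 -0.395 -0.693
endloop
endfacet
facet normal 0.707 0.350 0.615
outer loop
vertex -1.54 -0.735 -0.77
vertex -1.775 -0.395 -0.693
vertex -2.519 -1.502 0.793
endloop
endfacet
facet normal 0.238 0.366 -0.899
outer loop
vertex -1.775 -0.395 -0.693
vertex -2.061 -0.798 -0.933
vertex -2.178 -0.29 -0.757
endloop
endfacet
facet normal 0.102 0.773 0.627
outer loop
vertex -1.775 -0.395 -0.693
vertex -2.178 -0.29 -0.757
vertex -2.519 -1.502 0.793
endloop
endfacet
facet normal 0.240 0.367 -0.899
outer loop
vertex -2.178 -0.29 -0.757
vertex -2.061 -0.798 -0.933
vertex -2.512 -0.483 -0.925
endloop
endfacet
facet normal -0.602 0.688 0.406
outer loop
vertex -2.178 -0.29 -0.757
vertex -2.512 -0.483 -0.925
vertex -2.519 -1.502 0.793
endloop
endfacet
facet normal 0.239 0.365 -0.900
outer loop
vertex -2.512 -0.483 -0.925
vertex -2.061 -0.798 -0.933
vertex -2.583 -0.861 -1.097
endloop
endfacet
facet normal -0.986 0.147 0.083
outer loop
vertex -2.512 -0.483 -0.925
vertex -2.583 -0.861 -1.097
vertex -2.519 -1.502 0.793
endloop
endfacet
facet normal 0.238 0.367 -0.899
outer loop
vertex -2.583 -0.861 -1.097
vertex -2.061 -0.798 -0.933
vertex -2.348 -1.202 -1.174
endloop
endfacet
facet normal -0.829 -0.537 -0.154
outer loop
vertex -2.583 -0.861 -1.097
vertex -2.348 -1.202 -1.174
vertex -2.519 -1.502 0.793
endloop
endfacet
facet normal 0.238 0.368 -0.899
outer loop
vertex -2.348 -1.202 -1.174
vertex -2.061 -0.798 -0.933
vertex -1.945 -1.306 -1.11
endloop
endfacet
facet normal -0.222 -0.961 -0.166
outer loop
vertex -2.348 -1.202 -1.174
vertex -1.945 -1.306 -1.11
vertex -2.519 -1.502 0.793
endloop
endfacet
facet normal 0.239 0.368 -0.899
outer loop
vertex -1.945 -1.306 -1.11
vertex -2.061 -0.798 -0.933
vertex -1.61 -1.113 -0.942
endloop
endfacet
facet normal 0.478 -0.877 0.054
outer loop
vertex -1.945 -1.306 -1.11
vertex -1.61 -1.113 -0.942
vertex -2.519 -1.502 0.793
endloop
endfacet
facet normal 0.237 0.366 -0.900
outer loop
vertex -1.61 -1.113 -0.942
vertex -2.061 -0.798 -0.933
vertex -1.54 -0.735 -0.77
endloop
endfacet
facet normal 0.864 -0.332 0.378
outer loop
vertex -1.61 -1.113 -0.942
vertex -1.54 -0.735 -0.77
vertex -2.519 -1.502 0.793
endloop
endfacet

endsolid


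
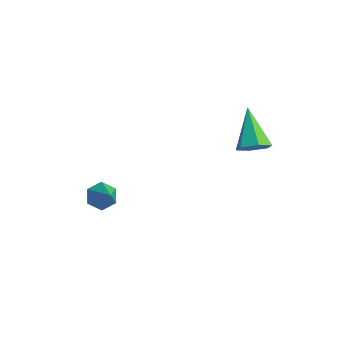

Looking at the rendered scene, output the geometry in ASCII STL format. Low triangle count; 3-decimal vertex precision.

solid 
facet normal 0.674 -0.321 -0.665
outer loop
vertex 4.508 0.909 1.846
vertex 3.985 1.056 1.245
vertex 4.498 1.635 1.486
endloop
endfacet
facet normal 0.492 0.392 0.777
outer loop
vertex 4.508 0.909 1.846
vertex 4.498 1.635 1.486
vertex 2.535 1.744 2.675
endloop
endfacet
facet normal 0.674 -0.321 -0.665
outer loop
vertex 4.498 1.635 1.486
vertex 3.985 1.056 1.245
vertex 3.975 1.782 0.885
endloop
endfacet
facet normal 0.131 0.983 0.126
outer loop
vertex 4.498 1.635 1.486
vertex 3.975 1.782 0.885
vertex 2.535 1.744 2.675
endloop
endfacet
facet normal 0.674 -0.321 -0.665
outer loop
vertex 3.975 1.782 0.885
vertex 3.985 1.056 1.245
vertex 3.462 1.203 0.644
endloop
endfacet
facet normal -0.571 0.691 -0.444
outer loop
vertex 3.975 1.782 0.885
vertex 3.462 1.203 0.644
vertex 2.535 1.744 2.675
endloop
endfacet
facet normal 0.675 -0.320 -0.665
outer loop
vertex 3.462 1.203 0.644
vertex 3.985 1.056 1.245
vertex 3.473 0.477 1.004
endloop
endfacet
facet normal -0.911 -0.194 -0.364
outer loop
vertex 3.462 1.203 0.644
vertex 3.473 0.477 1.004
vertex 2.535 1.744 2.675
endloop
endfacet
facet normal 0.675 -0.320 -0.665
outer loop
vertex 3.473 0.477 1.004
vertex 3.985 1.056 1.245
vertex 3.995 0.33 1.605
endloop
endfacet
facet normal -0.550 -0.785 0.286
outer loop
vertex 3.473 0.477 1.004
vertex 3.995 0.33 1.605
vertex 2.535 1.744 2.675
endloop
endfacet
facet normal 0.674 -0.321 -0.665
outer loop
vertex 3.995 0.33 1.605
vertex 3.985 1.056 1.245
vertex 4.508 0.909 1.846
endloop
endfacet
facet normal 0.152 -0.492 0.857
outer loop
vertex 3.995 0.33 1.605
vertex 4.508 0.909 1.846
vertex 2.535 1.744 2.675
endloop
endfacet
facet normal -0.755 0.147 -0.639
outer loop
vertex -1.28 -3.407 -4.651
vertex -1.715 -3.139 -4.075
vertex -1.276 -2.655 -4.483
endloop
endfacet
facet normal 0.903 0.089 -0.420
outer loop
vertex -1.28 -3.407 -4.651
vertex -1.276 -2.655 -4.483
vertex -0.565 -3.361 -3.105
endloop
endfacet
facet normal -0.755 0.147 -0.639
outer loop
vertex -1.276 -2.655 -4.483
vertex -1.715 -3.139 -4.075
vertex -1.711 -2.387 -3.907
endloop
endfacet
facet normal 0.607 0.789 0.091
outer loop
vertex -1.276 -2.655 -4.483
vertex -1.711 -2.387 -3.907
vertex -0.565 -3.361 -3.105
endloop
endfacet
facet normal -0.757 0.146 -0.637
outer loop
vertex -1.711 -2.387 -3.907
vertex -1.715 -3.139 -4.075
vertex -2.149 -2.871 -3.498
endloop
endfacet
facet normal 0.008 0.641 0.767
outer loop
vertex -1.711 -2.387 -3.907
vertex -2.149 -2.871 -3.498
vertex -0.565 -3.361 -3.105
endloop
endfacet
facet normal -0.757 0.147 -0.637
outer loop
vertex -2.149 -2.871 -3.498
vertex -1.715 -3.139 -4.075
vertex -2.153 -3.622 -3.666
endloop
endfacet
facet normal -0.295 -0.207 0.933
outer loop
vertex -2.149 -2.871 -3.498
vertex -2.153 -3.622 -3.666
vertex -0.565 -3.361 -3.105
endloop
endfacet
facet normal -0.757 0.147 -0.637
outer loop
vertex -2.153 -3.622 -3.666
vertex -1.715 -3.139 -4.075
vertex -1.719 -3.89 -4.243
endloop
endfacet
facet normal 0.000 -0.907 0.421
outer loop
vertex -2.153 -3.622 -3.666
vertex -1.719 -3.89 -4.243
vertex -0.565 -3.361 -3.105
endloop
endfacet
facet normal -0.755 0.147 -0.639
outer loop
vertex -1.719 -3.89 -4.243
vertex -1.715 -3.139 -4.075
vertex -1.28 -3.407 -4.651
endloop
endfacet
facet normal 0.599 -0.759 -0.254
outer loop
vertex -1.719 -3.89 -4.243
vertex -1.28 -3.407 -4.651
vertex -0.565 -3.361 -3.105
endloop
endfacet

endsolid


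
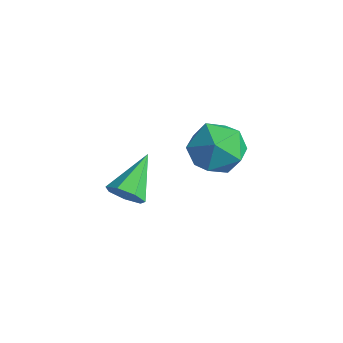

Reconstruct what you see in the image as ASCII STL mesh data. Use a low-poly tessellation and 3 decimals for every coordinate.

solid 
facet normal 0.140 0.023 0.990
outer loop
vertex -1.798 0.37 -1.993
vertex -2.687 -0.25 -1.853
vertex -1.708 -0.72 -1.98
endloop
endfacet
facet normal 0.762 0.071 0.644
outer loop
vertex -1.798 0.37 -1.993
vertex -1.708 -0.72 -1.98
vertex -1.145 -0.134 -2.711
endloop
endfacet
facet normal 0.735 0.642 0.217
outer loop
vertex -1.798 0.37 -1.993
vertex -1.145 -0.134 -2.711
vertex -1.776 0.698 -3.037
endloop
endfacet
facet normal 0.095 0.949 0.300
outer loop
vertex -1.798 0.37 -1.993
vertex -1.776 0.698 -3.037
vertex -2.73 0.626 -2.506
endloop
endfacet
facet normal -0.273 0.566 0.778
outer loop
vertex -1.798 0.37 -1.993
vertex -2.73 0.626 -2.506
vertex -2.687 -0.25 -1.853
endloop
endfacet
facet normal 0.830 -0.507 0.232
outer loop
vertex -1.145 -0.134 -2.711
vertex -1.708 -0.72 -1.98
vertex -1.63 -1.066 -3.014
endloop
endfacet
facet normal -0.177 -0.583 0.793
outer loop
vertex -1.708 -0.72 -1.98
vertex -2.687 -0.25 -1.853
vertex -2.584 -1.138 -2.483
endloop
endfacet
facet normal -0.844 0.293 0.449
outer loop
vertex -2.687 -0.25 -1.853
vertex -2.73 0.626 -2.506
vertex -3.215 -0.306 -2.809
endloop
endfacet
facet normal -0.249 0.913 -0.324
outer loop
vertex -2.73 0.626 -2.506
vertex -1.776 0.698 -3.037
vertex -2.652 0.28 -3.54
endloop
endfacet
facet normal 0.785 0.416 -0.458
outer loop
vertex -1.776 0.698 -3.037
vertex -1.145 -0.134 -2.711
vertex -1.673 -0.19 -3.667
endloop
endfacet
facet normal -0.095 -0.949 -0.300
outer loop
vertex -2.562 -0.81 -3.527
vertex -1.63 -1.066 -3.014
vertex -2.584 -1.138 -2.483
endloop
endfacet
facet normal -0.735 -0.642 -0.217
outer loop
vertex -2.562 -0.81 -3.527
vertex -2.584 -1.138 -2.483
vertex -3.215 -0.306 -2.809
endloop
endfacet
facet normal -0.762 -0.071 -0.644
outer loop
vertex -2.562 -0.81 -3.527
vertex -3.215 -0.306 -2.809
vertex -2.652 0.28 -3.54
endloop
endfacet
facet normal -0.140 -0.023 -0.990
outer loop
vertex -2.562 -0.81 -3.527
vertex -2.652 0.28 -3.54
vertex -1.673 -0.19 -3.667
endloop
endfacet
facet normal 0.273 -0.566 -0.778
outer loop
vertex -2.562 -0.81 -3.527
vertex -1.673 -0.19 -3.667
vertex -1.63 -1.066 -3.014
endloop
endfacet
facet normal 0.249 -0.913 0.324
outer loop
vertex -2.584 -1.138 -2.483
vertex -1.63 -1.066 -3.014
vertex -1.708 -0.72 -1.98
endloop
endfacet
facet normal -0.785 -0.416 0.458
outer loop
vertex -3.215 -0.306 -2.809
vertex -2.584 -1.138 -2.483
vertex -2.687 -0.25 -1.853
endloop
endfacet
facet normal -0.830 0.507 -0.232
outer loop
vertex -2.652 0.28 -3.54
vertex -3.215 -0.306 -2.809
vertex -2.73 0.626 -2.506
endloop
endfacet
facet normal 0.177 0.583 -0.793
outer loop
vertex -1.673 -0.19 -3.667
vertex -2.652 0.28 -3.54
vertex -1.776 0.698 -3.037
endloop
endfacet
facet normal 0.844 -0.293 -0.449
outer loop
vertex -1.63 -1.066 -3.014
vertex -1.673 -0.19 -3.667
vertex -1.145 -0.134 -2.711
endloop
endfacet
facet normal 0.333 -0.805 -0.490
outer loop
vertex -1.691 -3.684 -3.086
vertex -1.924 -4.078 -2.597
vertex -2.238 -3.87 -3.152
endloop
endfacet
facet normal -0.175 0.745 -0.644
outer loop
vertex -1.691 -3.684 -3.086
vertex -2.238 -3.87 -3.152
vertex -2.476 -2.742 -1.783
endloop
endfacet
facet normal 0.333 -0.805 -0.490
outer loop
vertex -2.238 -3.87 -3.152
vertex -1.924 -4.078 -2.597
vertex -2.548 -4.213 -2.799
endloop
endfacet
facet normal -0.845 0.331 -0.420
outer loop
vertex -2.238 -3.87 -3.152
vertex -2.548 -4.213 -2.799
vertex -2.476 -2.742 -1.783
endloop
endfacet
facet normal 0.333 -0.805 -0.491
outer loop
vertex -2.548 -4.213 -2.799
vertex -1.924 -4.078 -2.597
vertex -2.389 -4.455 -2.295
endloop
endfacet
facet normal -0.962 -0.122 0.245
outer loop
vertex -2.548 -4.213 -2.799
vertex -2.389 -4.455 -2.295
vertex -2.476 -2.742 -1.783
endloop
endfacet
facet normal 0.333 -0.805 -0.491
outer loop
vertex -2.389 -4.455 -2.295
vertex -1.924 -4.078 -2.597
vertex -1.879 -4.413 -2.018
endloop
endfacet
facet normal -0.441 -0.278 0.854
outer loop
vertex -2.389 -4.455 -2.295
vertex -1.879 -4.413 -2.018
vertex -2.476 -2.742 -1.783
endloop
endfacet
facet normal 0.332 -0.805 -0.492
outer loop
vertex -1.879 -4.413 -2.018
vertex -1.924 -4.078 -2.597
vertex -1.403 -4.119 -2.178
endloop
endfacet
facet normal 0.327 -0.016 0.945
outer loop
vertex -1.879 -4.413 -2.018
vertex -1.403 -4.119 -2.178
vertex -2.476 -2.742 -1.783
endloop
endfacet
facet normal 0.331 -0.806 -0.491
outer loop
vertex -1.403 -4.119 -2.178
vertex -1.924 -4.078 -2.597
vertex -1.319 -3.795 -2.653
endloop
endfacet
facet normal 0.762 0.464 0.451
outer loop
vertex -1.403 -4.119 -2.178
vertex -1.319 -3.795 -2.653
vertex -2.476 -2.742 -1.783
endloop
endfacet
facet normal 0.331 -0.806 -0.491
outer loop
vertex -1.319 -3.795 -2.653
vertex -1.924 -4.078 -2.597
vertex -1.691 -3.684 -3.086
endloop
endfacet
facet normal 0.538 0.803 -0.256
outer loop
vertex -1.319 -3.795 -2.653
vertex -1.691 -3.684 -3.086
vertex -2.476 -2.742 -1.783
endloop
endfacet

endsolid


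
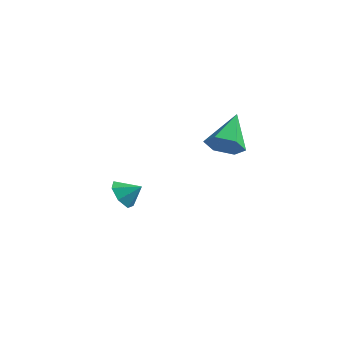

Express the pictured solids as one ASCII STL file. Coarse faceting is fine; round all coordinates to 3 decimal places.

solid 
facet normal 0.181 -0.764 -0.619
outer loop
vertex 2.207 -4.131 2.075
vertex 1.507 -3.885 1.566
vertex 2.326 -3.553 1.396
endloop
endfacet
facet normal 0.838 0.335 0.432
outer loop
vertex 2.207 -4.131 2.075
vertex 2.326 -3.553 1.396
vertex 1.153 -2.395 2.774
endloop
endfacet
facet normal 0.181 -0.764 -0.619
outer loop
vertex 2.326 -3.553 1.396
vertex 1.507 -3.885 1.566
vertex 1.625 -3.307 0.887
endloop
endfacet
facet normal 0.491 0.826 -0.277
outer loop
vertex 2.326 -3.553 1.396
vertex 1.625 -3.307 0.887
vertex 1.153 -2.395 2.774
endloop
endfacet
facet normal 0.181 -0.764 -0.619
outer loop
vertex 1.625 -3.307 0.887
vertex 1.507 -3.885 1.566
vertex 0.806 -3.639 1.058
endloop
endfacet
facet normal -0.414 0.775 -0.478
outer loop
vertex 1.625 -3.307 0.887
vertex 0.806 -3.639 1.058
vertex 1.153 -2.395 2.774
endloop
endfacet
facet normal 0.181 -0.764 -0.619
outer loop
vertex 0.806 -3.639 1.058
vertex 1.507 -3.885 1.566
vertex 0.688 -4.217 1.737
endloop
endfacet
facet normal -0.972 0.232 0.028
outer loop
vertex 0.806 -3.639 1.058
vertex 0.688 -4.217 1.737
vertex 1.153 -2.395 2.774
endloop
endfacet
facet normal 0.181 -0.765 -0.618
outer loop
vertex 0.688 -4.217 1.737
vertex 1.507 -3.885 1.566
vertex 1.388 -4.463 2.246
endloop
endfacet
facet normal -0.626 -0.259 0.736
outer loop
vertex 0.688 -4.217 1.737
vertex 1.388 -4.463 2.246
vertex 1.153 -2.395 2.774
endloop
endfacet
facet normal 0.181 -0.765 -0.618
outer loop
vertex 1.388 -4.463 2.246
vertex 1.507 -3.885 1.566
vertex 2.207 -4.131 2.075
endloop
endfacet
facet normal 0.280 -0.208 0.937
outer loop
vertex 1.388 -4.463 2.246
vertex 2.207 -4.131 2.075
vertex 1.153 -2.395 2.774
endloop
endfacet
facet normal -0.753 -0.361 -0.550
outer loop
vertex -3.845 -2.803 -3.807
vertex -4.214 -3.094 -3.11
vertex -4.306 -2.344 -3.477
endloop
endfacet
facet normal 0.596 0.768 -0.236
outer loop
vertex -3.845 -2.803 -3.807
vertex -4.306 -2.344 -3.477
vertex -3.446 -2.726 -2.55
endloop
endfacet
facet normal -0.753 -0.361 -0.549
outer loop
vertex -4.306 -2.344 -3.477
vertex -4.214 -3.094 -3.11
vertex -4.697 -2.45 -2.871
endloop
endfacet
facet normal 0.144 0.955 0.260
outer loop
vertex -4.306 -2.344 -3.477
vertex -4.697 -2.45 -2.871
vertex -3.446 -2.726 -2.55
endloop
endfacet
facet normal -0.753 -0.360 -0.551
outer loop
vertex -4.697 -2.45 -2.871
vertex -4.214 -3.094 -3.11
vertex -4.725 -3.041 -2.446
endloop
endfacet
facet normal -0.078 0.584 0.808
outer loop
vertex -4.697 -2.45 -2.871
vertex -4.725 -3.041 -2.446
vertex -3.446 -2.726 -2.55
endloop
endfacet
facet normal -0.753 -0.361 -0.551
outer loop
vertex -4.725 -3.041 -2.446
vertex -4.214 -3.094 -3.11
vertex -4.368 -3.672 -2.521
endloop
endfacet
facet normal 0.096 -0.064 0.993
outer loop
vertex -4.725 -3.041 -2.446
vertex -4.368 -3.672 -2.521
vertex -3.446 -2.726 -2.55
endloop
endfacet
facet normal -0.753 -0.360 -0.550
outer loop
vertex -4.368 -3.672 -2.521
vertex -4.214 -3.094 -3.11
vertex -3.895 -3.868 -3.04
endloop
endfacet
facet normal 0.536 -0.502 0.678
outer loop
vertex -4.368 -3.672 -2.521
vertex -3.895 -3.868 -3.04
vertex -3.446 -2.726 -2.55
endloop
endfacet
facet normal -0.753 -0.360 -0.550
outer loop
vertex -3.895 -3.868 -3.04
vertex -4.214 -3.094 -3.11
vertex -3.662 -3.481 -3.612
endloop
endfacet
facet normal 0.911 -0.401 0.100
outer loop
vertex -3.895 -3.868 -3.04
vertex -3.662 -3.481 -3.612
vertex -3.446 -2.726 -2.55
endloop
endfacet
facet normal -0.753 -0.361 -0.550
outer loop
vertex -3.662 -3.481 -3.612
vertex -4.214 -3.094 -3.11
vertex -3.845 -2.803 -3.807
endloop
endfacet
facet normal 0.937 0.165 -0.308
outer loop
vertex -3.662 -3.481 -3.612
vertex -3.845 -2.803 -3.807
vertex -3.446 -2.726 -2.55
endloop
endfacet

endsolid


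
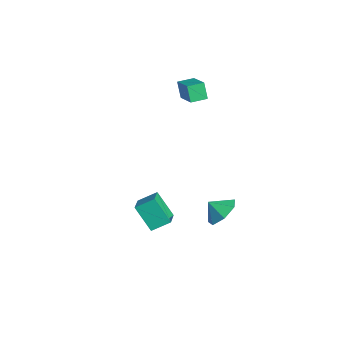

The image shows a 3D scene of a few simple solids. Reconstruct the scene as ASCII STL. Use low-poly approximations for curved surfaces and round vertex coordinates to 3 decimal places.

solid 
facet normal -0.901 -0.080 -0.427
outer loop
vertex -4.814 1.133 3.948
vertex -4.916 2.158 3.971
vertex -4.324 1.205 2.9
endloop
endfacet
facet normal 0.099 -0.995 -0.022
outer loop
vertex -2.784 1.342 3.629
vertex -4.814 1.133 3.948
vertex -4.324 1.205 2.9
endloop
endfacet
facet normal -0.901 -0.081 -0.426
outer loop
vertex -4.324 1.205 2.9
vertex -4.916 2.158 3.971
vertex -4.426 2.229 2.922
endloop
endfacet
facet normal 0.423 0.062 -0.904
outer loop
vertex -4.426 2.229 2.922
vertex -2.784 1.342 3.629
vertex -4.324 1.205 2.9
endloop
endfacet
facet normal -0.422 -0.062 0.904
outer loop
vertex -4.814 1.133 3.948
vertex -3.376 2.295 4.7
vertex -4.916 2.158 3.971
endloop
endfacet
facet normal 0.099 -0.995 -0.021
outer loop
vertex -3.274 1.271 4.678
vertex -4.814 1.133 3.948
vertex -2.784 1.342 3.629
endloop
endfacet
facet normal -0.423 -0.062 0.904
outer loop
vertex -3.274 1.271 4.678
vertex -3.376 2.295 4.7
vertex -4.814 1.133 3.948
endloop
endfacet
facet normal -0.099 0.995 0.021
outer loop
vertex -4.916 2.158 3.971
vertex -3.376 2.295 4.7
vertex -4.426 2.229 2.922
endloop
endfacet
facet normal 0.423 0.062 -0.904
outer loop
vertex -2.886 2.367 3.652
vertex -2.784 1.342 3.629
vertex -4.426 2.229 2.922
endloop
endfacet
facet normal -0.099 0.995 0.022
outer loop
vertex -4.426 2.229 2.922
vertex -3.376 2.295 4.7
vertex -2.886 2.367 3.652
endloop
endfacet
facet normal 0.901 0.080 0.426
outer loop
vertex -2.886 2.367 3.652
vertex -3.274 1.271 4.678
vertex -2.784 1.342 3.629
endloop
endfacet
facet normal 0.901 0.081 0.427
outer loop
vertex -3.376 2.295 4.7
vertex -3.274 1.271 4.678
vertex -2.886 2.367 3.652
endloop
endfacet
facet normal -0.515 -0.369 0.774
outer loop
vertex -0.221 -2.671 -2.678
vertex -0.065 -1.558 -2.044
vertex -1.452 -2.168 -3.257
endloop
endfacet
facet normal -0.121 -0.862 -0.492
outer loop
vertex -0.495 -1.482 -4.696
vertex -0.221 -2.671 -2.678
vertex -1.452 -2.168 -3.257
endloop
endfacet
facet normal -0.514 -0.370 0.774
outer loop
vertex -1.452 -2.168 -3.257
vertex -0.065 -1.558 -2.044
vertex -1.296 -1.056 -2.622
endloop
endfacet
facet normal -0.849 0.347 -0.399
outer loop
vertex -1.296 -1.056 -2.622
vertex -0.495 -1.482 -4.696
vertex -1.452 -2.168 -3.257
endloop
endfacet
facet normal 0.849 -0.346 0.399
outer loop
vertex -0.221 -2.671 -2.678
vertex 0.892 -0.872 -3.483
vertex -0.065 -1.558 -2.044
endloop
endfacet
facet normal -0.121 -0.862 -0.492
outer loop
vertex 0.736 -1.984 -4.118
vertex -0.221 -2.671 -2.678
vertex -0.495 -1.482 -4.696
endloop
endfacet
facet normal 0.849 -0.347 0.399
outer loop
vertex 0.736 -1.984 -4.118
vertex 0.892 -0.872 -3.483
vertex -0.221 -2.671 -2.678
endloop
endfacet
facet normal 0.121 0.862 0.492
outer loop
vertex -0.065 -1.558 -2.044
vertex 0.892 -0.872 -3.483
vertex -1.296 -1.056 -2.622
endloop
endfacet
facet normal -0.849 0.346 -0.399
outer loop
vertex -0.339 -0.369 -4.062
vertex -0.495 -1.482 -4.696
vertex -1.296 -1.056 -2.622
endloop
endfacet
facet normal 0.121 0.862 0.492
outer loop
vertex -1.296 -1.056 -2.622
vertex 0.892 -0.872 -3.483
vertex -0.339 -0.369 -4.062
endloop
endfacet
facet normal 0.514 0.369 -0.774
outer loop
vertex -0.339 -0.369 -4.062
vertex 0.736 -1.984 -4.118
vertex -0.495 -1.482 -4.696
endloop
endfacet
facet normal 0.515 0.370 -0.774
outer loop
vertex 0.892 -0.872 -3.483
vertex 0.736 -1.984 -4.118
vertex -0.339 -0.369 -4.062
endloop
endfacet
facet normal 0.365 0.638 -0.678
outer loop
vertex 3.379 0.803 -1.945
vertex 2.657 1.555 -1.626
vertex 3.665 1.377 -1.25
endloop
endfacet
facet normal 0.406 -0.780 0.477
outer loop
vertex 3.379 0.803 -1.945
vertex 3.665 1.377 -1.25
vertex 2.263 0.865 -0.894
endloop
endfacet
facet normal 0.365 0.638 -0.677
outer loop
vertex 3.665 1.377 -1.25
vertex 2.657 1.555 -1.626
vertex 3.192 2.085 -0.838
endloop
endfacet
facet normal 0.335 -0.296 0.894
outer loop
vertex 3.665 1.377 -1.25
vertex 3.192 2.085 -0.838
vertex 2.263 0.865 -0.894
endloop
endfacet
facet normal 0.366 0.638 -0.678
outer loop
vertex 3.192 2.085 -0.838
vertex 2.657 1.555 -1.626
vertex 2.317 2.394 -1.02
endloop
endfacet
facet normal -0.173 0.087 0.981
outer loop
vertex 3.192 2.085 -0.838
vertex 2.317 2.394 -1.02
vertex 2.263 0.865 -0.894
endloop
endfacet
facet normal 0.365 0.638 -0.678
outer loop
vertex 2.317 2.394 -1.02
vertex 2.657 1.555 -1.626
vertex 1.698 2.07 -1.658
endloop
endfacet
facet normal -0.736 0.081 0.672
outer loop
vertex 2.317 2.394 -1.02
vertex 1.698 2.07 -1.658
vertex 2.263 0.865 -0.894
endloop
endfacet
facet normal 0.365 0.638 -0.678
outer loop
vertex 1.698 2.07 -1.658
vertex 2.657 1.555 -1.626
vertex 1.801 1.359 -2.272
endloop
endfacet
facet normal -0.930 -0.308 0.201
outer loop
vertex 1.698 2.07 -1.658
vertex 1.801 1.359 -2.272
vertex 2.263 0.865 -0.894
endloop
endfacet
facet normal 0.365 0.638 -0.678
outer loop
vertex 1.801 1.359 -2.272
vertex 2.657 1.555 -1.626
vertex 2.55 0.794 -2.4
endloop
endfacet
facet normal -0.609 -0.789 -0.079
outer loop
vertex 1.801 1.359 -2.272
vertex 2.55 0.794 -2.4
vertex 2.263 0.865 -0.894
endloop
endfacet
facet normal 0.365 0.638 -0.678
outer loop
vertex 2.55 0.794 -2.4
vertex 2.657 1.555 -1.626
vertex 3.379 0.803 -1.945
endloop
endfacet
facet normal -0.014 -0.999 0.045
outer loop
vertex 2.55 0.794 -2.4
vertex 3.379 0.803 -1.945
vertex 2.263 0.865 -0.894
endloop
endfacet

endsolid


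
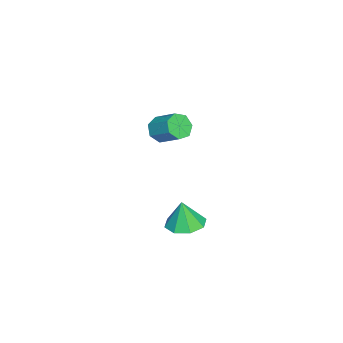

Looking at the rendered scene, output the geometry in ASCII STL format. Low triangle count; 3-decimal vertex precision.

solid 
facet normal -0.377 -0.751 -0.542
outer loop
vertex -3.133 -2.603 -0.814
vertex -3.506 -2.042 -1.332
vertex -2.732 -2.386 -1.393
endloop
endfacet
facet normal 0.750 -0.590 0.298
outer loop
vertex -3.133 -2.603 -0.814
vertex -2.732 -2.386 -1.393
vertex -2.521 -1.379 0.07
endloop
endfacet
facet normal 0.749 -0.591 0.299
outer loop
vertex -2.521 -1.379 0.07
vertex -2.732 -2.386 -1.393
vertex -2.119 -1.162 -0.509
endloop
endfacet
facet normal 0.376 0.751 0.543
outer loop
vertex -2.521 -1.379 0.07
vertex -2.119 -1.162 -0.509
vertex -2.894 -0.818 -0.448
endloop
endfacet
facet normal -0.376 -0.751 -0.543
outer loop
vertex -2.732 -2.386 -1.393
vertex -3.506 -2.042 -1.332
vertex -2.913 -1.91 -1.926
endloop
endfacet
facet normal 0.893 -0.139 -0.427
outer loop
vertex -2.732 -2.386 -1.393
vertex -2.913 -1.91 -1.926
vertex -2.119 -1.162 -0.509
endloop
endfacet
facet normal 0.893 -0.139 -0.427
outer loop
vertex -2.119 -1.162 -0.509
vertex -2.913 -1.91 -1.926
vertex -2.3 -0.686 -1.042
endloop
endfacet
facet normal 0.376 0.751 0.543
outer loop
vertex -2.119 -1.162 -0.509
vertex -2.3 -0.686 -1.042
vertex -2.894 -0.818 -0.448
endloop
endfacet
facet normal -0.376 -0.752 -0.542
outer loop
vertex -2.913 -1.91 -1.926
vertex -3.506 -2.042 -1.332
vertex -3.541 -1.534 -2.012
endloop
endfacet
facet normal 0.364 0.418 -0.832
outer loop
vertex -2.913 -1.91 -1.926
vertex -3.541 -1.534 -2.012
vertex -2.3 -0.686 -1.042
endloop
endfacet
facet normal 0.364 0.418 -0.832
outer loop
vertex -2.3 -0.686 -1.042
vertex -3.541 -1.534 -2.012
vertex -2.929 -0.309 -1.128
endloop
endfacet
facet normal 0.376 0.751 0.543
outer loop
vertex -2.3 -0.686 -1.042
vertex -2.929 -0.309 -1.128
vertex -2.894 -0.818 -0.448
endloop
endfacet
facet normal -0.376 -0.751 -0.542
outer loop
vertex -3.541 -1.534 -2.012
vertex -3.506 -2.042 -1.332
vertex -4.143 -1.54 -1.586
endloop
endfacet
facet normal -0.439 0.660 -0.610
outer loop
vertex -3.541 -1.534 -2.012
vertex -4.143 -1.54 -1.586
vertex -2.929 -0.309 -1.128
endloop
endfacet
facet normal -0.439 0.660 -0.610
outer loop
vertex -2.929 -0.309 -1.128
vertex -4.143 -1.54 -1.586
vertex -3.531 -0.316 -0.702
endloop
endfacet
facet normal 0.375 0.751 0.543
outer loop
vertex -2.929 -0.309 -1.128
vertex -3.531 -0.316 -0.702
vertex -2.894 -0.818 -0.448
endloop
endfacet
facet normal -0.375 -0.751 -0.543
outer loop
vertex -4.143 -1.54 -1.586
vertex -3.506 -2.042 -1.332
vertex -4.266 -1.925 -0.969
endloop
endfacet
facet normal -0.912 0.405 0.071
outer loop
vertex -4.143 -1.54 -1.586
vertex -4.266 -1.925 -0.969
vertex -3.531 -0.316 -0.702
endloop
endfacet
facet normal -0.912 0.405 0.072
outer loop
vertex -3.531 -0.316 -0.702
vertex -4.266 -1.925 -0.969
vertex -3.653 -0.7 -0.085
endloop
endfacet
facet normal 0.376 0.751 0.542
outer loop
vertex -3.531 -0.316 -0.702
vertex -3.653 -0.7 -0.085
vertex -2.894 -0.818 -0.448
endloop
endfacet
facet normal -0.375 -0.752 -0.543
outer loop
vertex -4.266 -1.925 -0.969
vertex -3.506 -2.042 -1.332
vertex -3.816 -2.398 -0.625
endloop
endfacet
facet normal -0.698 -0.155 0.699
outer loop
vertex -4.266 -1.925 -0.969
vertex -3.816 -2.398 -0.625
vertex -3.653 -0.7 -0.085
endloop
endfacet
facet normal -0.698 -0.155 0.699
outer loop
vertex -3.653 -0.7 -0.085
vertex -3.816 -2.398 -0.625
vertex -3.203 -1.173 0.259
endloop
endfacet
facet normal 0.376 0.752 0.542
outer loop
vertex -3.653 -0.7 -0.085
vertex -3.203 -1.173 0.259
vertex -2.894 -0.818 -0.448
endloop
endfacet
facet normal -0.376 -0.751 -0.543
outer loop
vertex -3.816 -2.398 -0.625
vertex -3.506 -2.042 -1.332
vertex -3.133 -2.603 -0.814
endloop
endfacet
facet normal 0.042 -0.598 0.800
outer loop
vertex -3.816 -2.398 -0.625
vertex -3.133 -2.603 -0.814
vertex -3.203 -1.173 0.259
endloop
endfacet
facet normal 0.041 -0.598 0.800
outer loop
vertex -3.203 -1.173 0.259
vertex -3.133 -2.603 -0.814
vertex -2.521 -1.379 0.07
endloop
endfacet
facet normal 0.377 0.751 0.542
outer loop
vertex -3.203 -1.173 0.259
vertex -2.521 -1.379 0.07
vertex -2.894 -0.818 -0.448
endloop
endfacet
facet normal -0.026 0.121 -0.992
outer loop
vertex 4.188 0.915 -3.316
vertex 3.17 1.204 -3.254
vertex 4.098 1.715 -3.216
endloop
endfacet
facet normal 0.855 0.032 0.517
outer loop
vertex 4.188 0.915 -3.316
vertex 4.098 1.715 -3.216
vertex 3.21 1.016 -1.706
endloop
endfacet
facet normal -0.026 0.120 -0.992
outer loop
vertex 4.098 1.715 -3.216
vertex 3.17 1.204 -3.254
vertex 3.465 2.216 -3.139
endloop
endfacet
facet normal 0.542 0.594 0.594
outer loop
vertex 4.098 1.715 -3.216
vertex 3.465 2.216 -3.139
vertex 3.21 1.016 -1.706
endloop
endfacet
facet normal -0.026 0.120 -0.992
outer loop
vertex 3.465 2.216 -3.139
vertex 3.17 1.204 -3.254
vertex 2.659 2.124 -3.129
endloop
endfacet
facet normal -0.080 0.771 0.632
outer loop
vertex 3.465 2.216 -3.139
vertex 2.659 2.124 -3.129
vertex 3.21 1.016 -1.706
endloop
endfacet
facet normal -0.025 0.121 -0.992
outer loop
vertex 2.659 2.124 -3.129
vertex 3.17 1.204 -3.254
vertex 2.152 1.493 -3.193
endloop
endfacet
facet normal -0.648 0.459 0.608
outer loop
vertex 2.659 2.124 -3.129
vertex 2.152 1.493 -3.193
vertex 3.21 1.016 -1.706
endloop
endfacet
facet normal -0.025 0.120 -0.992
outer loop
vertex 2.152 1.493 -3.193
vertex 3.17 1.204 -3.254
vertex 2.242 0.693 -3.292
endloop
endfacet
facet normal -0.828 -0.160 0.538
outer loop
vertex 2.152 1.493 -3.193
vertex 2.242 0.693 -3.292
vertex 3.21 1.016 -1.706
endloop
endfacet
facet normal -0.026 0.120 -0.992
outer loop
vertex 2.242 0.693 -3.292
vertex 3.17 1.204 -3.254
vertex 2.875 0.192 -3.369
endloop
endfacet
facet normal -0.515 -0.722 0.462
outer loop
vertex 2.242 0.693 -3.292
vertex 2.875 0.192 -3.369
vertex 3.21 1.016 -1.706
endloop
endfacet
facet normal -0.026 0.120 -0.992
outer loop
vertex 2.875 0.192 -3.369
vertex 3.17 1.204 -3.254
vertex 3.681 0.284 -3.379
endloop
endfacet
facet normal 0.108 -0.899 0.424
outer loop
vertex 2.875 0.192 -3.369
vertex 3.681 0.284 -3.379
vertex 3.21 1.016 -1.706
endloop
endfacet
facet normal -0.026 0.120 -0.992
outer loop
vertex 3.681 0.284 -3.379
vertex 3.17 1.204 -3.254
vertex 4.188 0.915 -3.316
endloop
endfacet
facet normal 0.675 -0.587 0.447
outer loop
vertex 3.681 0.284 -3.379
vertex 4.188 0.915 -3.316
vertex 3.21 1.016 -1.706
endloop
endfacet

endsolid
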